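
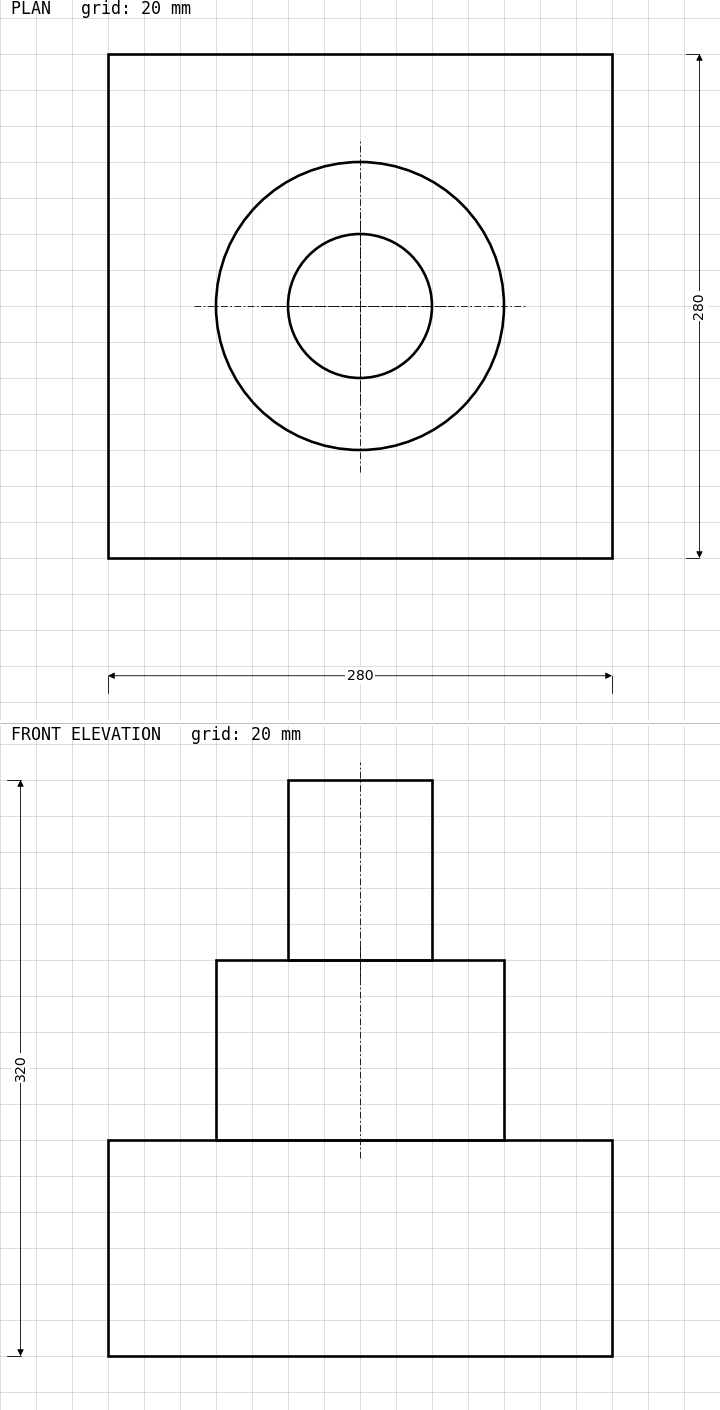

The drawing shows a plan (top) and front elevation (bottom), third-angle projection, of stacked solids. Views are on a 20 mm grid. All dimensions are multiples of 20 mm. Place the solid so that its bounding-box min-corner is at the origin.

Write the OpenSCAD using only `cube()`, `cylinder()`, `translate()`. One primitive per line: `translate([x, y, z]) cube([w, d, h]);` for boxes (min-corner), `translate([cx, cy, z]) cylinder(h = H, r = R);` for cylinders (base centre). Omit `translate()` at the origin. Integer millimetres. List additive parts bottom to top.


cube([280, 280, 120]);
translate([140, 140, 120]) cylinder(h = 100, r = 80);
translate([140, 140, 220]) cylinder(h = 100, r = 40);


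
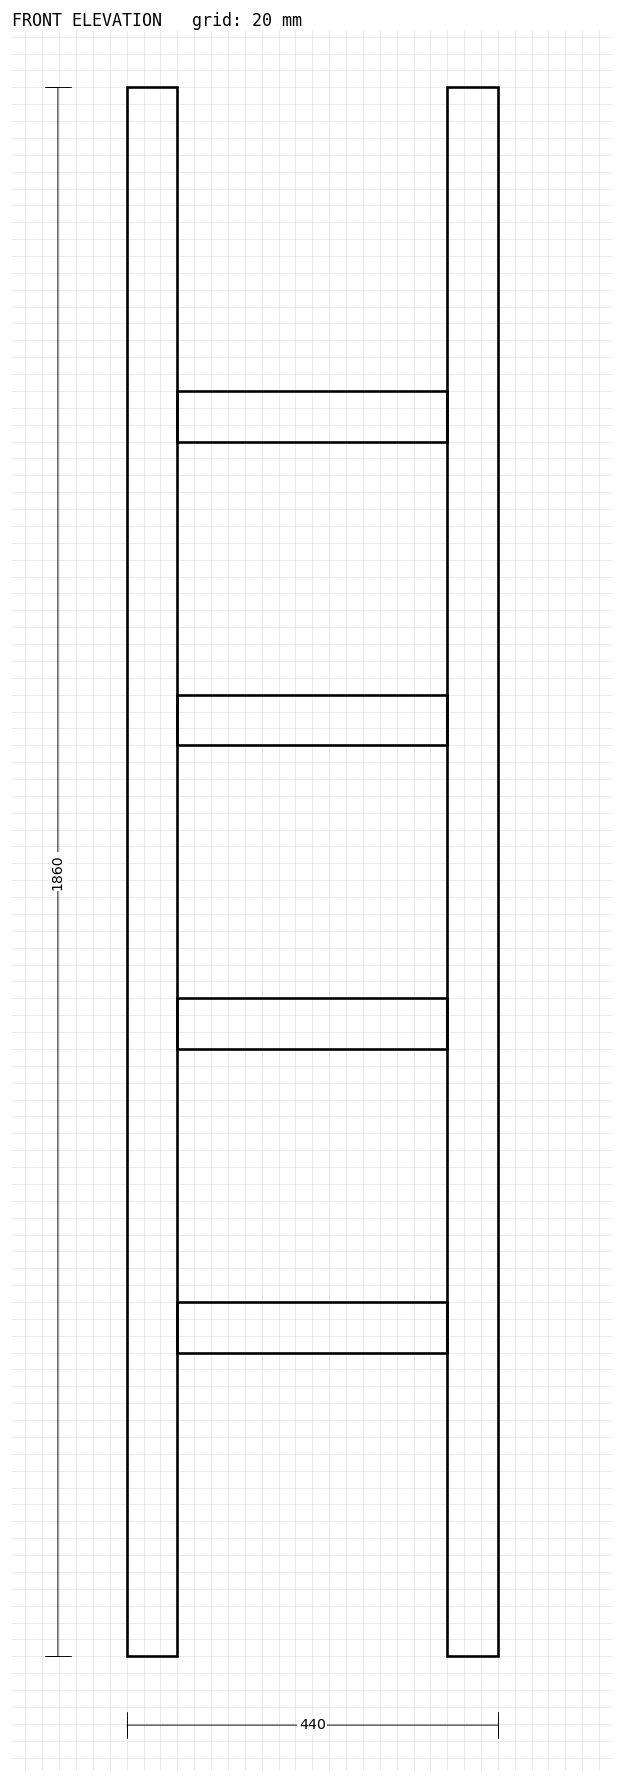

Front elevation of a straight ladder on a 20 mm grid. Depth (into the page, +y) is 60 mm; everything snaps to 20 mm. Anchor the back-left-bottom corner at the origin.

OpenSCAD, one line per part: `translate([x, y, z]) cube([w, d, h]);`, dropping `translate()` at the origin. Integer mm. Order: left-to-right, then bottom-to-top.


cube([60, 60, 1860]);
translate([60, 0, 360]) cube([320, 60, 60]);
translate([60, 0, 720]) cube([320, 60, 60]);
translate([60, 0, 1080]) cube([320, 60, 60]);
translate([60, 0, 1440]) cube([320, 60, 60]);
translate([380, 0, 0]) cube([60, 60, 1860]);


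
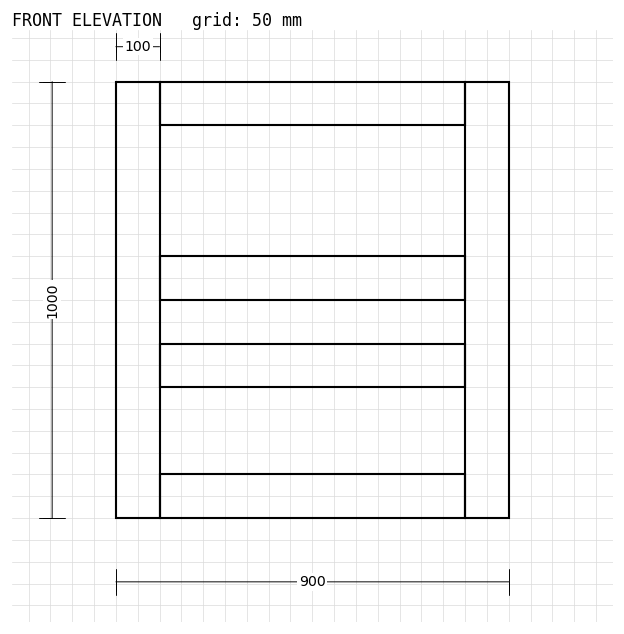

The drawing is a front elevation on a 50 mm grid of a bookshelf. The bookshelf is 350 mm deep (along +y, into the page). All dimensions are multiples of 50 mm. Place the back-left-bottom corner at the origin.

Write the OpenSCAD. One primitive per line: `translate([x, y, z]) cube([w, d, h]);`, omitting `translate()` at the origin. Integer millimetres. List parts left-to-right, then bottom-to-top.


cube([100, 350, 1000]);
translate([100, 0, 0]) cube([700, 350, 100]);
translate([100, 0, 300]) cube([700, 350, 100]);
translate([100, 0, 500]) cube([700, 350, 100]);
translate([100, 0, 900]) cube([700, 350, 100]);
translate([800, 0, 0]) cube([100, 350, 1000]);


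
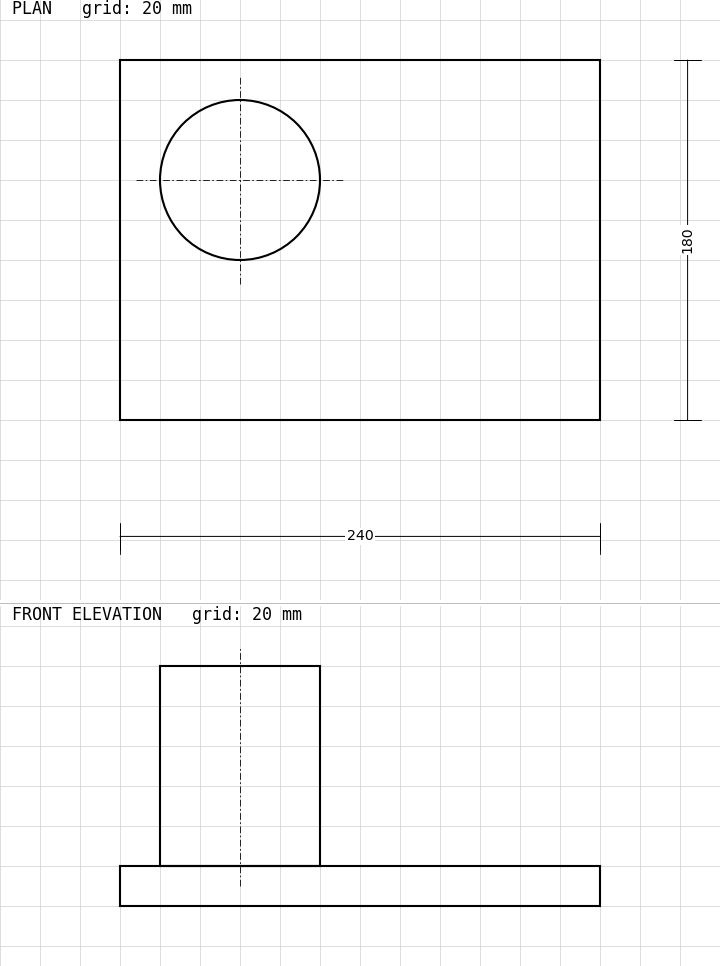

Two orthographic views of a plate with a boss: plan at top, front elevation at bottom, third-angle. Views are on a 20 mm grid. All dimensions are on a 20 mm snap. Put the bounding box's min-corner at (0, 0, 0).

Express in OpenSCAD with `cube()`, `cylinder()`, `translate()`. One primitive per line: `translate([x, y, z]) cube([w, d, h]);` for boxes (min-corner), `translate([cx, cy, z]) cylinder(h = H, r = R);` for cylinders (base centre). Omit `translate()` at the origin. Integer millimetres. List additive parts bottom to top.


cube([240, 180, 20]);
translate([60, 120, 20]) cylinder(h = 100, r = 40);


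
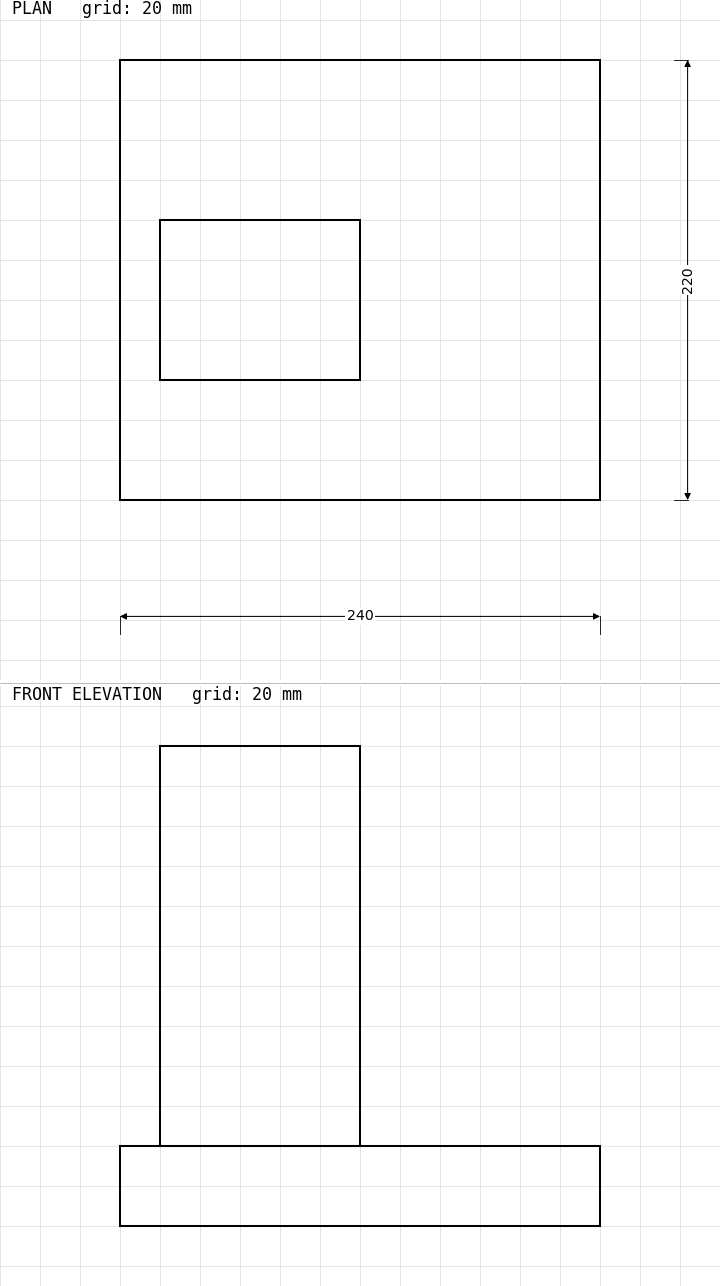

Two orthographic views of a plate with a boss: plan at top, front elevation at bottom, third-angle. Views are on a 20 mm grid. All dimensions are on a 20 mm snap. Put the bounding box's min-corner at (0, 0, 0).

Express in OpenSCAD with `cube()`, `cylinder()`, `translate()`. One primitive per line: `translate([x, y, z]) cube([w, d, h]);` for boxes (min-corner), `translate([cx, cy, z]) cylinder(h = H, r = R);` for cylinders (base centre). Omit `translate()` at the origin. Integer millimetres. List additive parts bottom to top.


cube([240, 220, 40]);
translate([20, 60, 40]) cube([100, 80, 200]);


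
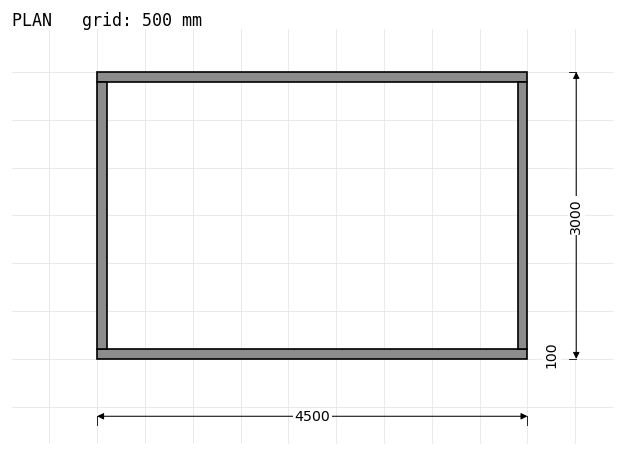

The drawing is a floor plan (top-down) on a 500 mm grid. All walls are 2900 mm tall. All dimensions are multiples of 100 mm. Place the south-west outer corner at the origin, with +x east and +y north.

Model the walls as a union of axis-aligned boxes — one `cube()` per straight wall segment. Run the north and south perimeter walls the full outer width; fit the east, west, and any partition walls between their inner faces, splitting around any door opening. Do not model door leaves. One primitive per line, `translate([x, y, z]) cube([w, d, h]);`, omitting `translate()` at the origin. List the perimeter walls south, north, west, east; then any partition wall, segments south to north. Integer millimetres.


cube([4500, 100, 2900]);
translate([0, 2900, 0]) cube([4500, 100, 2900]);
translate([0, 100, 0]) cube([100, 2800, 2900]);
translate([4400, 100, 0]) cube([100, 2800, 2900]);


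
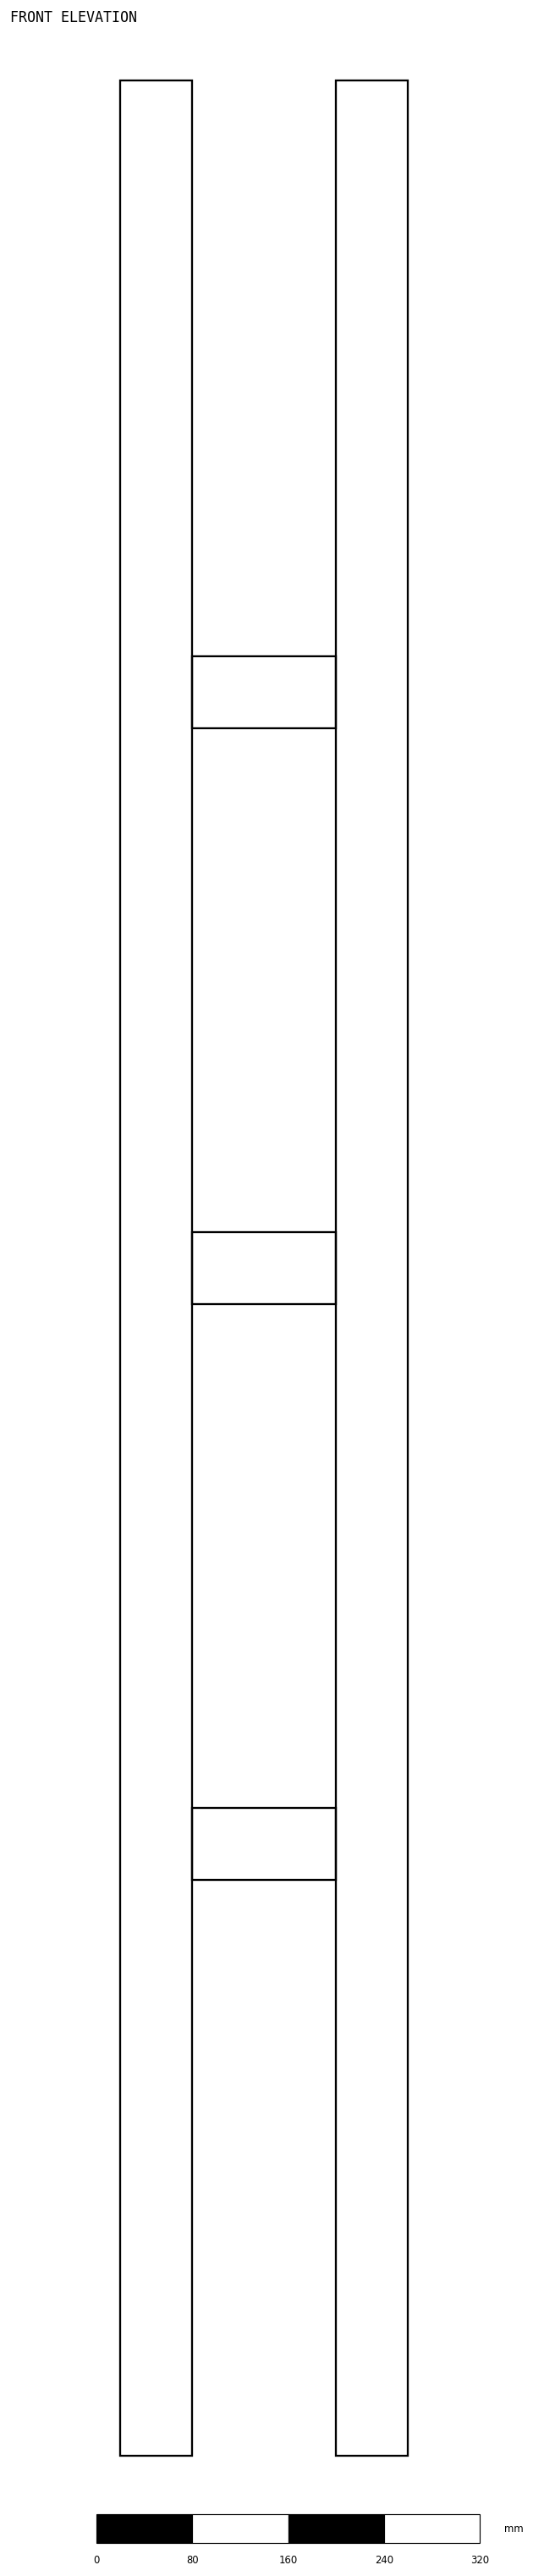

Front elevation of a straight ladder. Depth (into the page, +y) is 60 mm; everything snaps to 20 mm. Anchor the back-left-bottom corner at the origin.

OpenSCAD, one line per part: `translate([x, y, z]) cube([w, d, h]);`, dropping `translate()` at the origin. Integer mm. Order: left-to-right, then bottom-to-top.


cube([60, 60, 1980]);
translate([60, 0, 480]) cube([120, 60, 60]);
translate([60, 0, 960]) cube([120, 60, 60]);
translate([60, 0, 1440]) cube([120, 60, 60]);
translate([180, 0, 0]) cube([60, 60, 1980]);


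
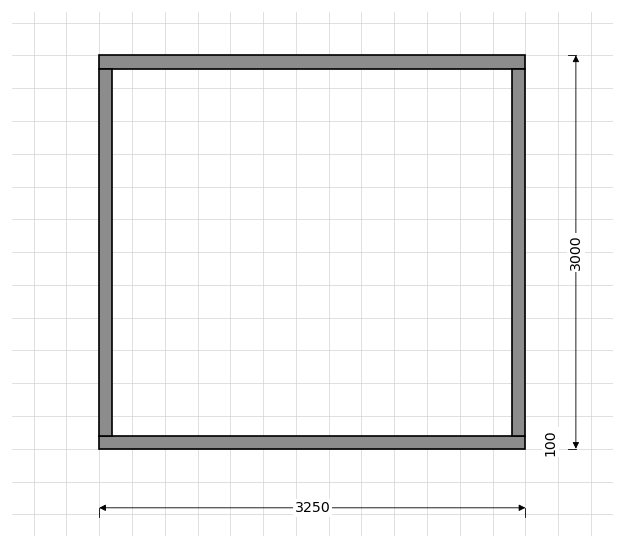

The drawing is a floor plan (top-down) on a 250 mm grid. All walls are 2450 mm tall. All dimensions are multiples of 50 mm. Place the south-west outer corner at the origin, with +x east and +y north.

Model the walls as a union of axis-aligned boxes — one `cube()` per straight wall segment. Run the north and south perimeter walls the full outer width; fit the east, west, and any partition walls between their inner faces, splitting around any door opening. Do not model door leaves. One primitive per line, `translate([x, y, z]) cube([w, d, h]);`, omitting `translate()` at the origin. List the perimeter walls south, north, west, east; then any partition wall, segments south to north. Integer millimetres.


cube([3250, 100, 2450]);
translate([0, 2900, 0]) cube([3250, 100, 2450]);
translate([0, 100, 0]) cube([100, 2800, 2450]);
translate([3150, 100, 0]) cube([100, 2800, 2450]);


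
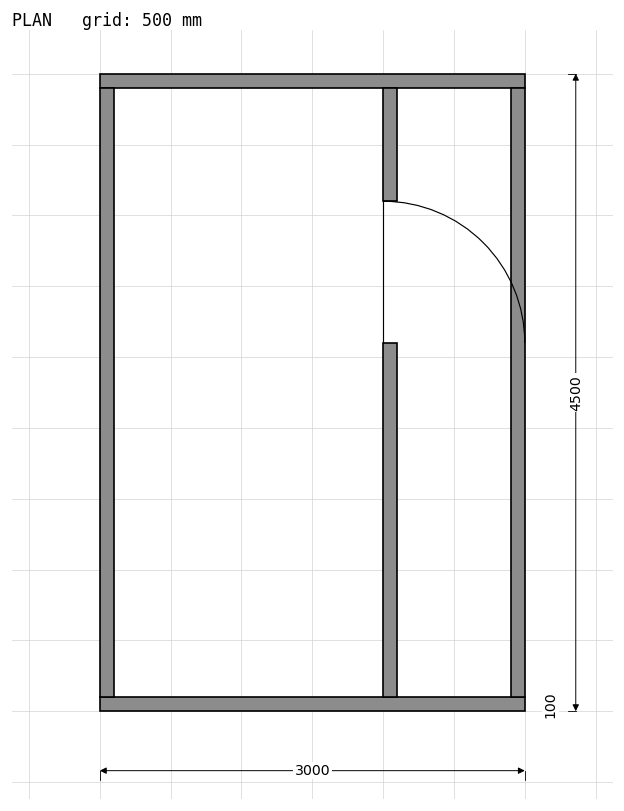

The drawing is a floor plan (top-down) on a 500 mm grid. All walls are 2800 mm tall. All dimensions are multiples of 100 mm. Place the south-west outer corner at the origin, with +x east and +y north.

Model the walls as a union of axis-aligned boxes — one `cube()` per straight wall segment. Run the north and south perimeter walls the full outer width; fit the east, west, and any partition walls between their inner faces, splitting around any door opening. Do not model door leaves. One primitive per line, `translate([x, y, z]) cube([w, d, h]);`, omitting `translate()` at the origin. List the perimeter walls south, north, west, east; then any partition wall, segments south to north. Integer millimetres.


cube([3000, 100, 2800]);
translate([0, 4400, 0]) cube([3000, 100, 2800]);
translate([0, 100, 0]) cube([100, 4300, 2800]);
translate([2900, 100, 0]) cube([100, 4300, 2800]);
translate([2000, 100, 0]) cube([100, 2500, 2800]);
translate([2000, 3600, 0]) cube([100, 800, 2800]);


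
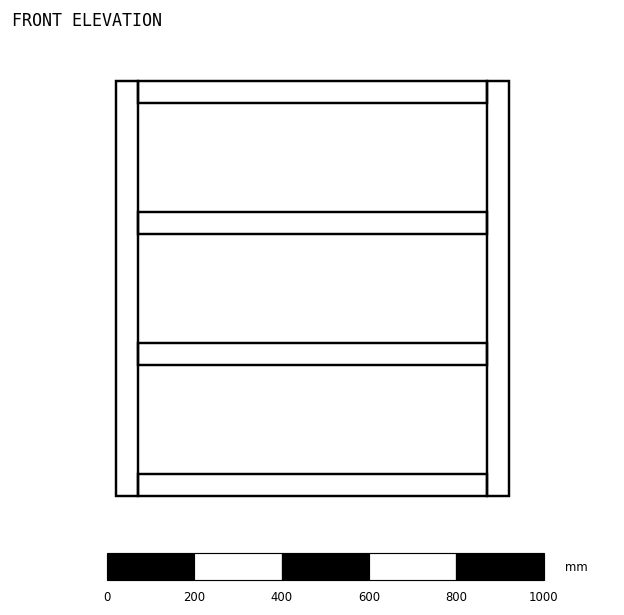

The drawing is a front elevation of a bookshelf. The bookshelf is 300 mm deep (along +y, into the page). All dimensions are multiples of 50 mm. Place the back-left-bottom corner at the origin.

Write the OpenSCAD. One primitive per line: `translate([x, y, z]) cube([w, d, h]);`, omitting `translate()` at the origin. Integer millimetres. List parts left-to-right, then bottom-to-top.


cube([50, 300, 950]);
translate([50, 0, 0]) cube([800, 300, 50]);
translate([50, 0, 300]) cube([800, 300, 50]);
translate([50, 0, 600]) cube([800, 300, 50]);
translate([50, 0, 900]) cube([800, 300, 50]);
translate([850, 0, 0]) cube([50, 300, 950]);


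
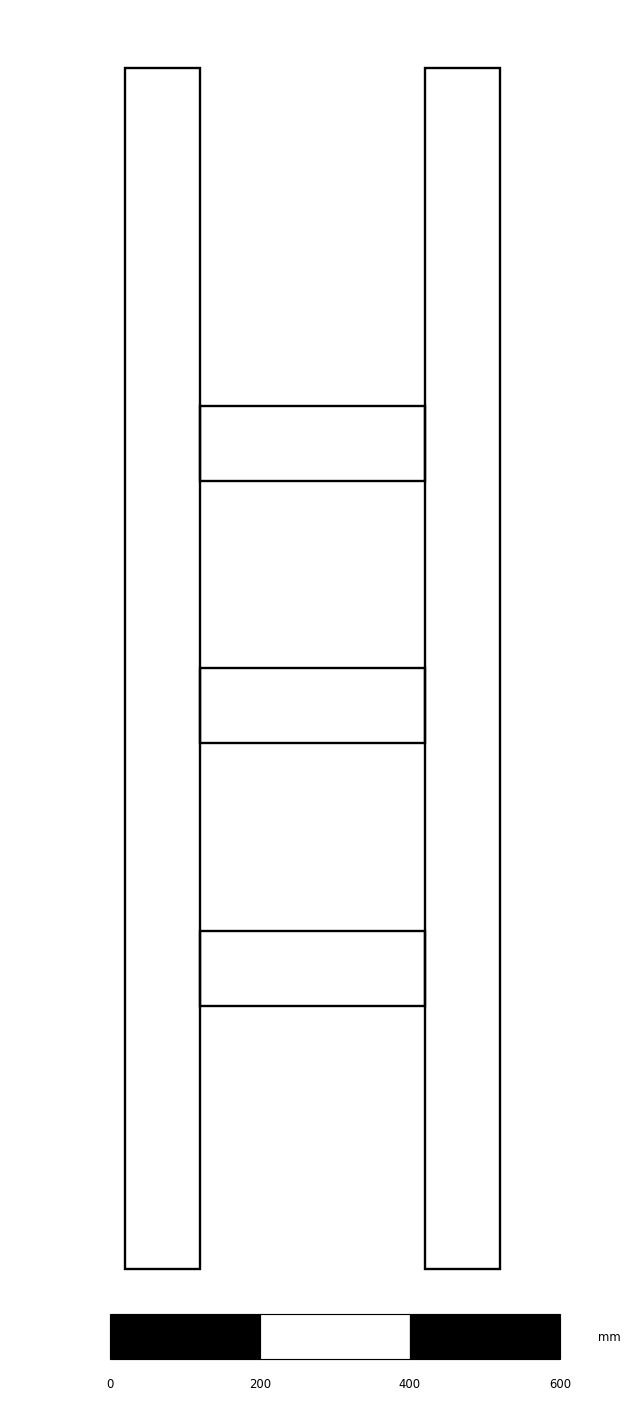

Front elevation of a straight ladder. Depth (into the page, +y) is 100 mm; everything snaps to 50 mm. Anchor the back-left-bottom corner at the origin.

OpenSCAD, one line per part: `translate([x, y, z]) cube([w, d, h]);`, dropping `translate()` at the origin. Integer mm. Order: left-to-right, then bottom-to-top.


cube([100, 100, 1600]);
translate([100, 0, 350]) cube([300, 100, 100]);
translate([100, 0, 700]) cube([300, 100, 100]);
translate([100, 0, 1050]) cube([300, 100, 100]);
translate([400, 0, 0]) cube([100, 100, 1600]);


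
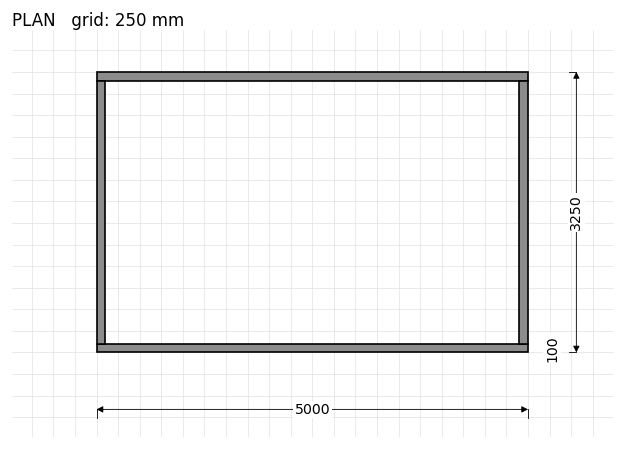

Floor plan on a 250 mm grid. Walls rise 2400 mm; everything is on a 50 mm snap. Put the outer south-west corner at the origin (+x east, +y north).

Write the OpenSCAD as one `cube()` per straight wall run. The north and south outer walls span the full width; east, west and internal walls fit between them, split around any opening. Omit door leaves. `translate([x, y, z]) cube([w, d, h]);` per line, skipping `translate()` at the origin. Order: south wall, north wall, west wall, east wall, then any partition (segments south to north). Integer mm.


cube([5000, 100, 2400]);
translate([0, 3150, 0]) cube([5000, 100, 2400]);
translate([0, 100, 0]) cube([100, 3050, 2400]);
translate([4900, 100, 0]) cube([100, 3050, 2400]);


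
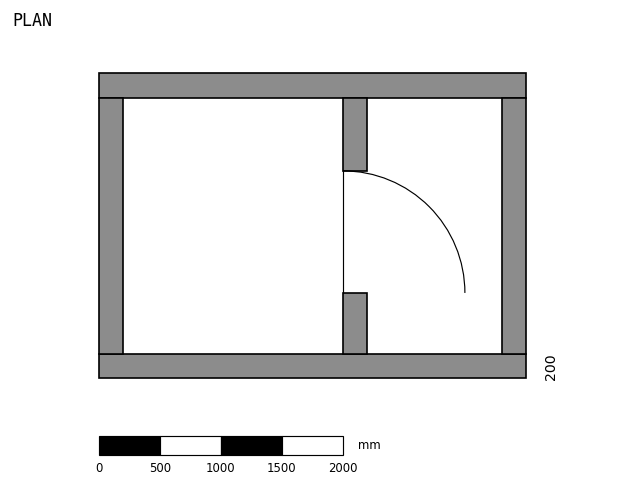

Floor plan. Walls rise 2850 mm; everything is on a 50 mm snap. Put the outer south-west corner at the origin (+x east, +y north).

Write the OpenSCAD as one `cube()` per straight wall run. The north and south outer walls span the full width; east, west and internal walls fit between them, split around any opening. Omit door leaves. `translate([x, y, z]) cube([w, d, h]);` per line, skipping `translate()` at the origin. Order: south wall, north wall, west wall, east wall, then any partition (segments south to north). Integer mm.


cube([3500, 200, 2850]);
translate([0, 2300, 0]) cube([3500, 200, 2850]);
translate([0, 200, 0]) cube([200, 2100, 2850]);
translate([3300, 200, 0]) cube([200, 2100, 2850]);
translate([2000, 200, 0]) cube([200, 500, 2850]);
translate([2000, 1700, 0]) cube([200, 600, 2850]);


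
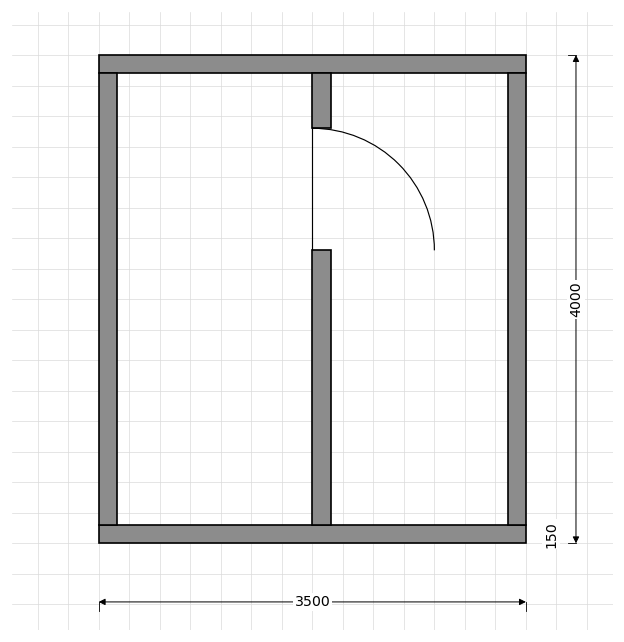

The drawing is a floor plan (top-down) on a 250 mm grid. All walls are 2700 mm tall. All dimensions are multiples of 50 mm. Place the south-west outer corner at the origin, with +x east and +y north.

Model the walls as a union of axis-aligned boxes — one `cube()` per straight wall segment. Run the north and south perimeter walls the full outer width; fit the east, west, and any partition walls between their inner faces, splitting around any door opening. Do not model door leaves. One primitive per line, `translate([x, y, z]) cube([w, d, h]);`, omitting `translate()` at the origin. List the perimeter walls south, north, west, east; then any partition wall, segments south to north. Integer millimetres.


cube([3500, 150, 2700]);
translate([0, 3850, 0]) cube([3500, 150, 2700]);
translate([0, 150, 0]) cube([150, 3700, 2700]);
translate([3350, 150, 0]) cube([150, 3700, 2700]);
translate([1750, 150, 0]) cube([150, 2250, 2700]);
translate([1750, 3400, 0]) cube([150, 450, 2700]);


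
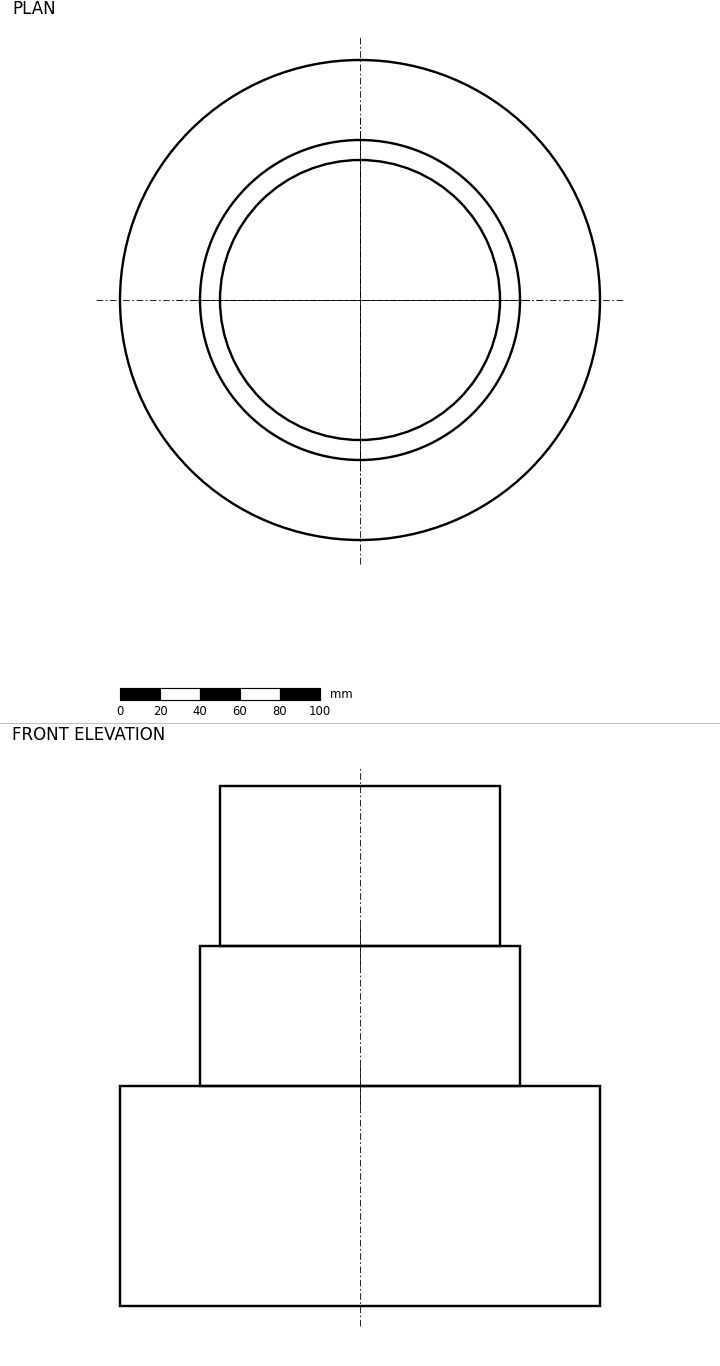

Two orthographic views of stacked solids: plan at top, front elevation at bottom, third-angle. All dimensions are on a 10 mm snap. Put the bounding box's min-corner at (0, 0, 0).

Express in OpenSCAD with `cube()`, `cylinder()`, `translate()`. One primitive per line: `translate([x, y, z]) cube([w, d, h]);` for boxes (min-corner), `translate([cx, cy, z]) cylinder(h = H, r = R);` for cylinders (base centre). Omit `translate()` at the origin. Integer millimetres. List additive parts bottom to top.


translate([120, 120, 0]) cylinder(h = 110, r = 120);
translate([120, 120, 110]) cylinder(h = 70, r = 80);
translate([120, 120, 180]) cylinder(h = 80, r = 70);


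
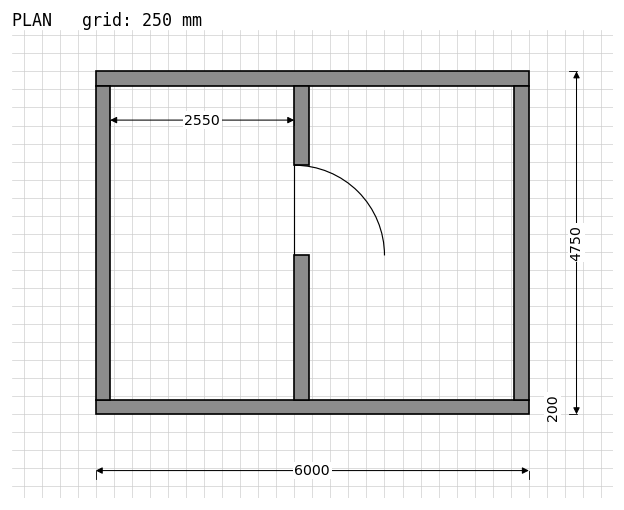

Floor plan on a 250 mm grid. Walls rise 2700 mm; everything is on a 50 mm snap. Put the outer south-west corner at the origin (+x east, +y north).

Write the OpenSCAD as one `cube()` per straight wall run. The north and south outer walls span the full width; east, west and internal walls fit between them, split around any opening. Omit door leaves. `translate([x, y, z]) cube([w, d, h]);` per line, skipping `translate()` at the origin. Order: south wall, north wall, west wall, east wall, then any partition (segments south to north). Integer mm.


cube([6000, 200, 2700]);
translate([0, 4550, 0]) cube([6000, 200, 2700]);
translate([0, 200, 0]) cube([200, 4350, 2700]);
translate([5800, 200, 0]) cube([200, 4350, 2700]);
translate([2750, 200, 0]) cube([200, 2000, 2700]);
translate([2750, 3450, 0]) cube([200, 1100, 2700]);


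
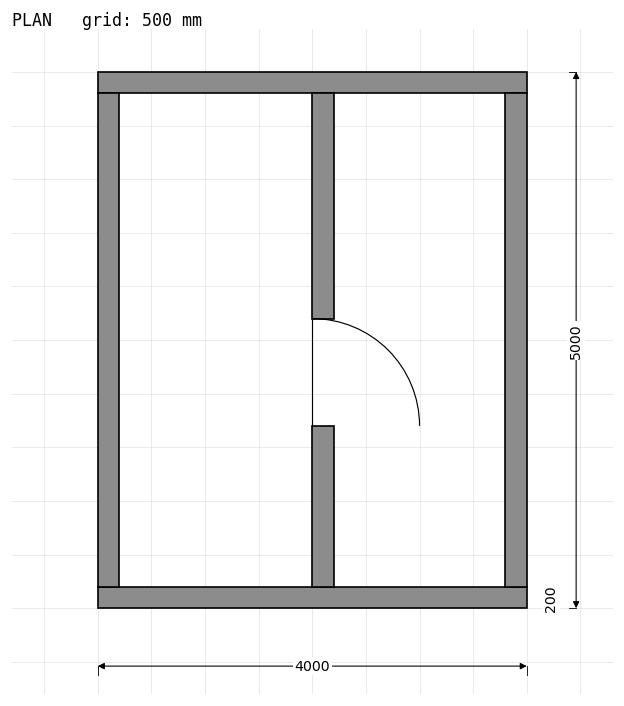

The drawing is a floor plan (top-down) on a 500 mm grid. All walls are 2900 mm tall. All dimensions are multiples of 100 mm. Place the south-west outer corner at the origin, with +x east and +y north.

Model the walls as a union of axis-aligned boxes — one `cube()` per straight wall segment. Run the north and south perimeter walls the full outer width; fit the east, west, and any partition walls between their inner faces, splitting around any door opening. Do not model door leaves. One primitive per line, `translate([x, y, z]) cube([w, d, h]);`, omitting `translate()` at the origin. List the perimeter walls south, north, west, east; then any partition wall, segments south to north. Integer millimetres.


cube([4000, 200, 2900]);
translate([0, 4800, 0]) cube([4000, 200, 2900]);
translate([0, 200, 0]) cube([200, 4600, 2900]);
translate([3800, 200, 0]) cube([200, 4600, 2900]);
translate([2000, 200, 0]) cube([200, 1500, 2900]);
translate([2000, 2700, 0]) cube([200, 2100, 2900]);


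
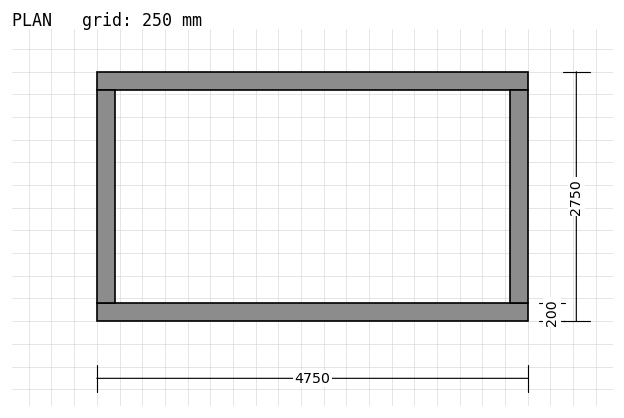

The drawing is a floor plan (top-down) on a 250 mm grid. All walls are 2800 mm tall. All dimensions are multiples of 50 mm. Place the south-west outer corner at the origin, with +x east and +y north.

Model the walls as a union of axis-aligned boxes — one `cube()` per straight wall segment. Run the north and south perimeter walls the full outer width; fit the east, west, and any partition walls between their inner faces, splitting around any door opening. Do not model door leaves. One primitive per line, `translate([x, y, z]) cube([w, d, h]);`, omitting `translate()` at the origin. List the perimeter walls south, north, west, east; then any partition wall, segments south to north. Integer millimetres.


cube([4750, 200, 2800]);
translate([0, 2550, 0]) cube([4750, 200, 2800]);
translate([0, 200, 0]) cube([200, 2350, 2800]);
translate([4550, 200, 0]) cube([200, 2350, 2800]);


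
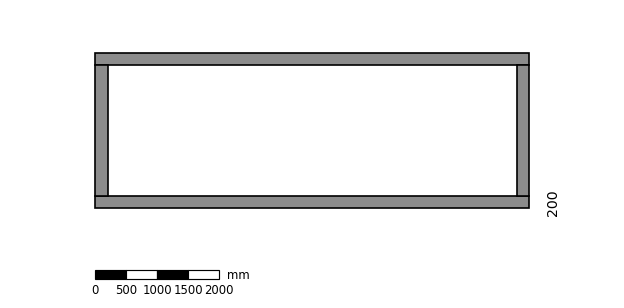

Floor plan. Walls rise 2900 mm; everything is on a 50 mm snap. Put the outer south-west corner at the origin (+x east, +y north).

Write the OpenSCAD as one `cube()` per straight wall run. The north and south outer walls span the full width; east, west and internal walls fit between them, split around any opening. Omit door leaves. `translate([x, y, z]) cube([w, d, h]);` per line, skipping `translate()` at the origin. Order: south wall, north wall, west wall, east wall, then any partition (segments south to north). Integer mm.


cube([7000, 200, 2900]);
translate([0, 2300, 0]) cube([7000, 200, 2900]);
translate([0, 200, 0]) cube([200, 2100, 2900]);
translate([6800, 200, 0]) cube([200, 2100, 2900]);


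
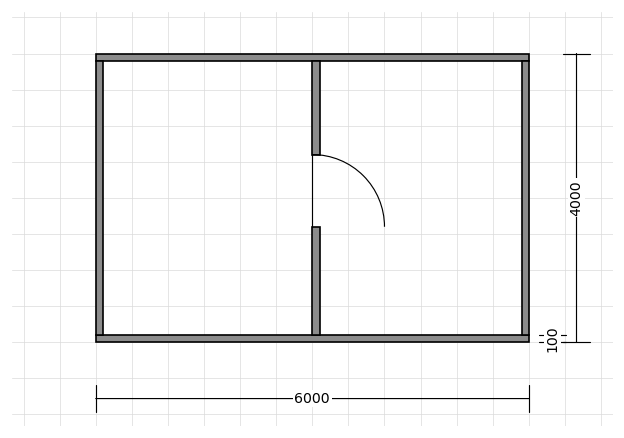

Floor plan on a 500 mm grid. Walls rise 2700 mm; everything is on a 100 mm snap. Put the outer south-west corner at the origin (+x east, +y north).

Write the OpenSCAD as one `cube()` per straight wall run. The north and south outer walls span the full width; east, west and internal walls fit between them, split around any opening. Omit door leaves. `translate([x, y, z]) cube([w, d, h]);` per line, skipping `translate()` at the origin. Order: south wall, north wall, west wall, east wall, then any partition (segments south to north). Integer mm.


cube([6000, 100, 2700]);
translate([0, 3900, 0]) cube([6000, 100, 2700]);
translate([0, 100, 0]) cube([100, 3800, 2700]);
translate([5900, 100, 0]) cube([100, 3800, 2700]);
translate([3000, 100, 0]) cube([100, 1500, 2700]);
translate([3000, 2600, 0]) cube([100, 1300, 2700]);


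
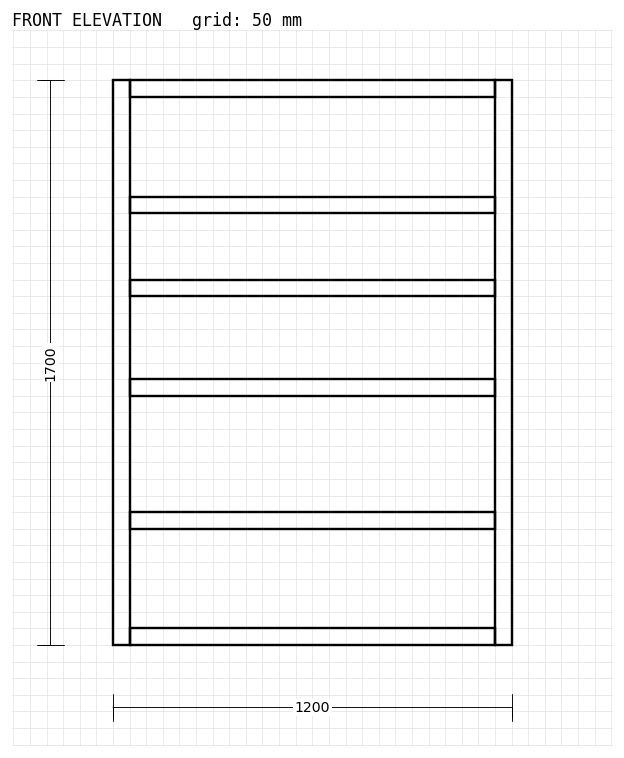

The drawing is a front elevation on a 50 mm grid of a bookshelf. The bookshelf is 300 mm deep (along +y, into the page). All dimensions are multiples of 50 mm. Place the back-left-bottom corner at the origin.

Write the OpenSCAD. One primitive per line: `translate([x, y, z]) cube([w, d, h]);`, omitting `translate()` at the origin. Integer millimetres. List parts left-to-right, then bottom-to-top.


cube([50, 300, 1700]);
translate([50, 0, 0]) cube([1100, 300, 50]);
translate([50, 0, 350]) cube([1100, 300, 50]);
translate([50, 0, 750]) cube([1100, 300, 50]);
translate([50, 0, 1050]) cube([1100, 300, 50]);
translate([50, 0, 1300]) cube([1100, 300, 50]);
translate([50, 0, 1650]) cube([1100, 300, 50]);
translate([1150, 0, 0]) cube([50, 300, 1700]);


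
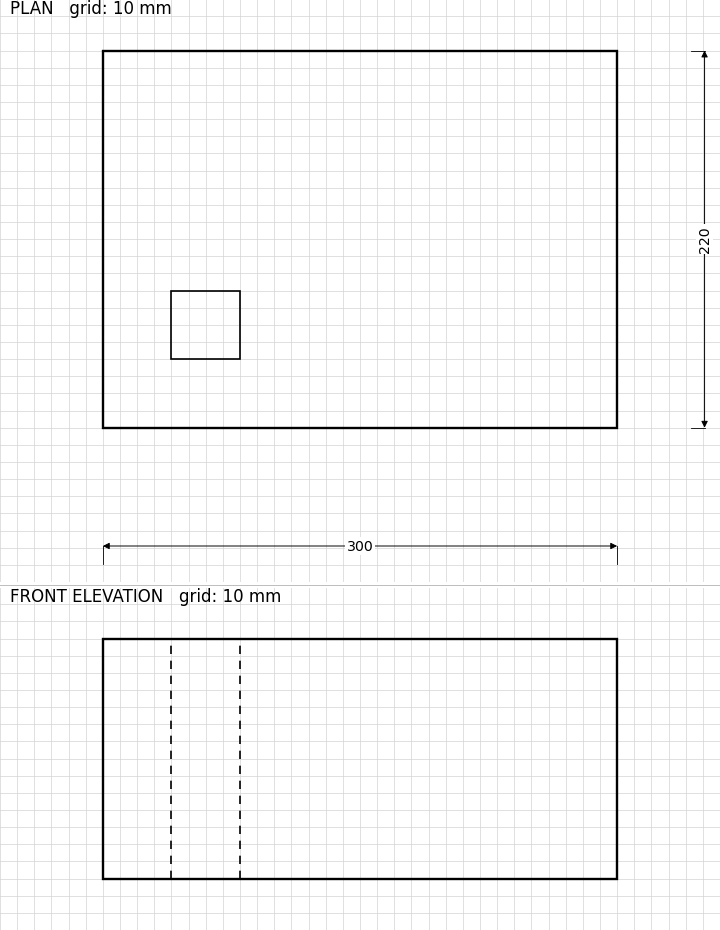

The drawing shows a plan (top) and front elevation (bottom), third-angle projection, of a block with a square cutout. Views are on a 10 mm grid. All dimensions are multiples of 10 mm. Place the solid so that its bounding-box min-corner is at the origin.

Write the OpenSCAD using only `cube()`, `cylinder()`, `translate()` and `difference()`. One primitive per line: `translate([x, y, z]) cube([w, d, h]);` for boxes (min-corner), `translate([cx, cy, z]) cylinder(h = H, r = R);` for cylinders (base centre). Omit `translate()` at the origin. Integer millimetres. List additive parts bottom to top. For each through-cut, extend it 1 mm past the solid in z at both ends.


difference() {
  cube([300, 220, 140]);
  translate([40, 40, -1]) cube([40, 40, 142]);
}


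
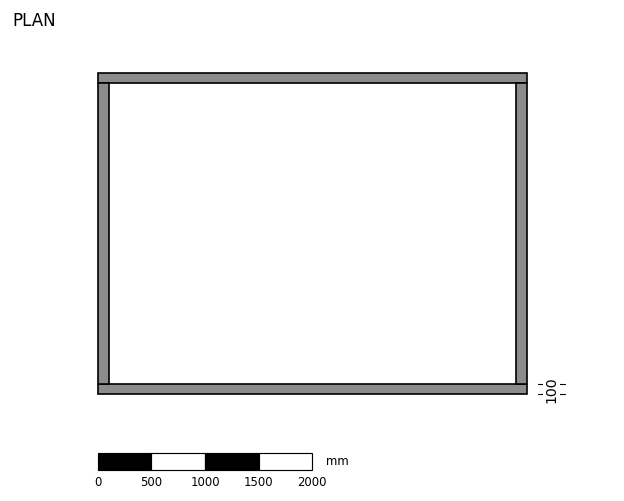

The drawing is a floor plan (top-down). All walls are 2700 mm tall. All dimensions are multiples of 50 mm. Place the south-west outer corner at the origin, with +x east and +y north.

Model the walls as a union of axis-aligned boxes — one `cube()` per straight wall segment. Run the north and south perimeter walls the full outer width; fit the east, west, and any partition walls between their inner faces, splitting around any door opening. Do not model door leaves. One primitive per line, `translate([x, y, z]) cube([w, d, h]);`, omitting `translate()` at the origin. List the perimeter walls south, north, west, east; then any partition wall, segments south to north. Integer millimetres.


cube([4000, 100, 2700]);
translate([0, 2900, 0]) cube([4000, 100, 2700]);
translate([0, 100, 0]) cube([100, 2800, 2700]);
translate([3900, 100, 0]) cube([100, 2800, 2700]);


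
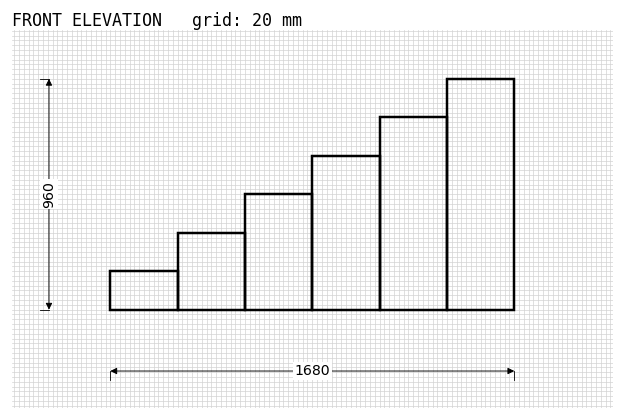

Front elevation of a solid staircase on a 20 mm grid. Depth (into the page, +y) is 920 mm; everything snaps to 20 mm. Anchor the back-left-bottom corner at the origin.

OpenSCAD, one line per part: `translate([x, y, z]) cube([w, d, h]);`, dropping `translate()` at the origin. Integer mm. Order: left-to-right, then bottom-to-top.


cube([280, 920, 160]);
translate([280, 0, 0]) cube([280, 920, 320]);
translate([560, 0, 0]) cube([280, 920, 480]);
translate([840, 0, 0]) cube([280, 920, 640]);
translate([1120, 0, 0]) cube([280, 920, 800]);
translate([1400, 0, 0]) cube([280, 920, 960]);


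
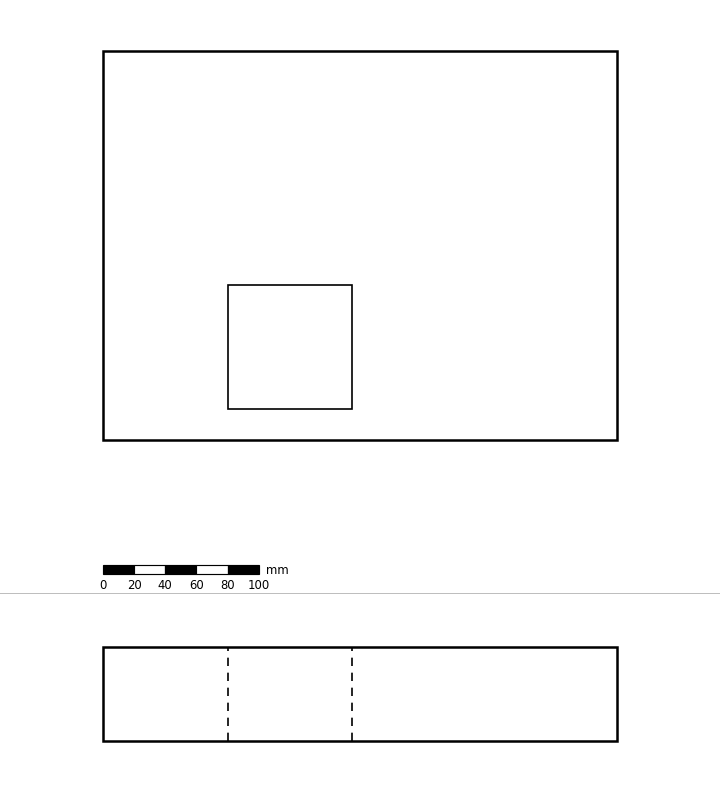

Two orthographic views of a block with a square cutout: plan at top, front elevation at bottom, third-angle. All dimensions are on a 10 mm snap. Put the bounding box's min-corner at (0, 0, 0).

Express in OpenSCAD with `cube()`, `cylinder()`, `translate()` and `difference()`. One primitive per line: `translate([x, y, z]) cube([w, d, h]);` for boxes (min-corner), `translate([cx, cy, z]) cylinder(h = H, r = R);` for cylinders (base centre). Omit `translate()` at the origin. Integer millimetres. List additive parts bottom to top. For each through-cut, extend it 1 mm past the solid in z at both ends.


difference() {
  cube([330, 250, 60]);
  translate([80, 20, -1]) cube([80, 80, 62]);
}


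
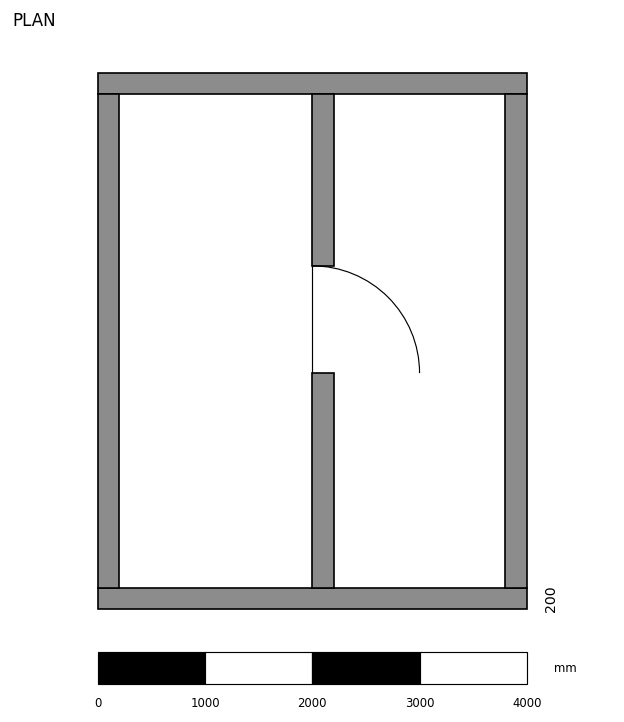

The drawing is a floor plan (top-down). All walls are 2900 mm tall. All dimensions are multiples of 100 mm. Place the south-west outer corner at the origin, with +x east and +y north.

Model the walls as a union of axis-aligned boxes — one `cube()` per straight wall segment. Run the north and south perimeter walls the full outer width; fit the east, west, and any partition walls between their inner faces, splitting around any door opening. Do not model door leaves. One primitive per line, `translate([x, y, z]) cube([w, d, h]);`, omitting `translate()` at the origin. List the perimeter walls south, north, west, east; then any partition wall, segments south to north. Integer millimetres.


cube([4000, 200, 2900]);
translate([0, 4800, 0]) cube([4000, 200, 2900]);
translate([0, 200, 0]) cube([200, 4600, 2900]);
translate([3800, 200, 0]) cube([200, 4600, 2900]);
translate([2000, 200, 0]) cube([200, 2000, 2900]);
translate([2000, 3200, 0]) cube([200, 1600, 2900]);


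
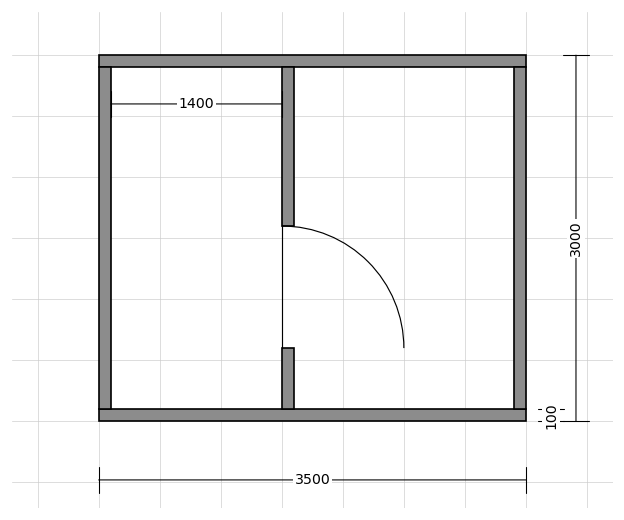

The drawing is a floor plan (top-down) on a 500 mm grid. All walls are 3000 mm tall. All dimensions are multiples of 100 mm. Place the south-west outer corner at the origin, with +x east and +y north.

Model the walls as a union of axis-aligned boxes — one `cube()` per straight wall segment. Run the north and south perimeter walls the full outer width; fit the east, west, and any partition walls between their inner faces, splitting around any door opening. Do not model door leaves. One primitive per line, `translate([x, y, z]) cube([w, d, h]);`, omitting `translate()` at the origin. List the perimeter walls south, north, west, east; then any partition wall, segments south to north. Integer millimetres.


cube([3500, 100, 3000]);
translate([0, 2900, 0]) cube([3500, 100, 3000]);
translate([0, 100, 0]) cube([100, 2800, 3000]);
translate([3400, 100, 0]) cube([100, 2800, 3000]);
translate([1500, 100, 0]) cube([100, 500, 3000]);
translate([1500, 1600, 0]) cube([100, 1300, 3000]);


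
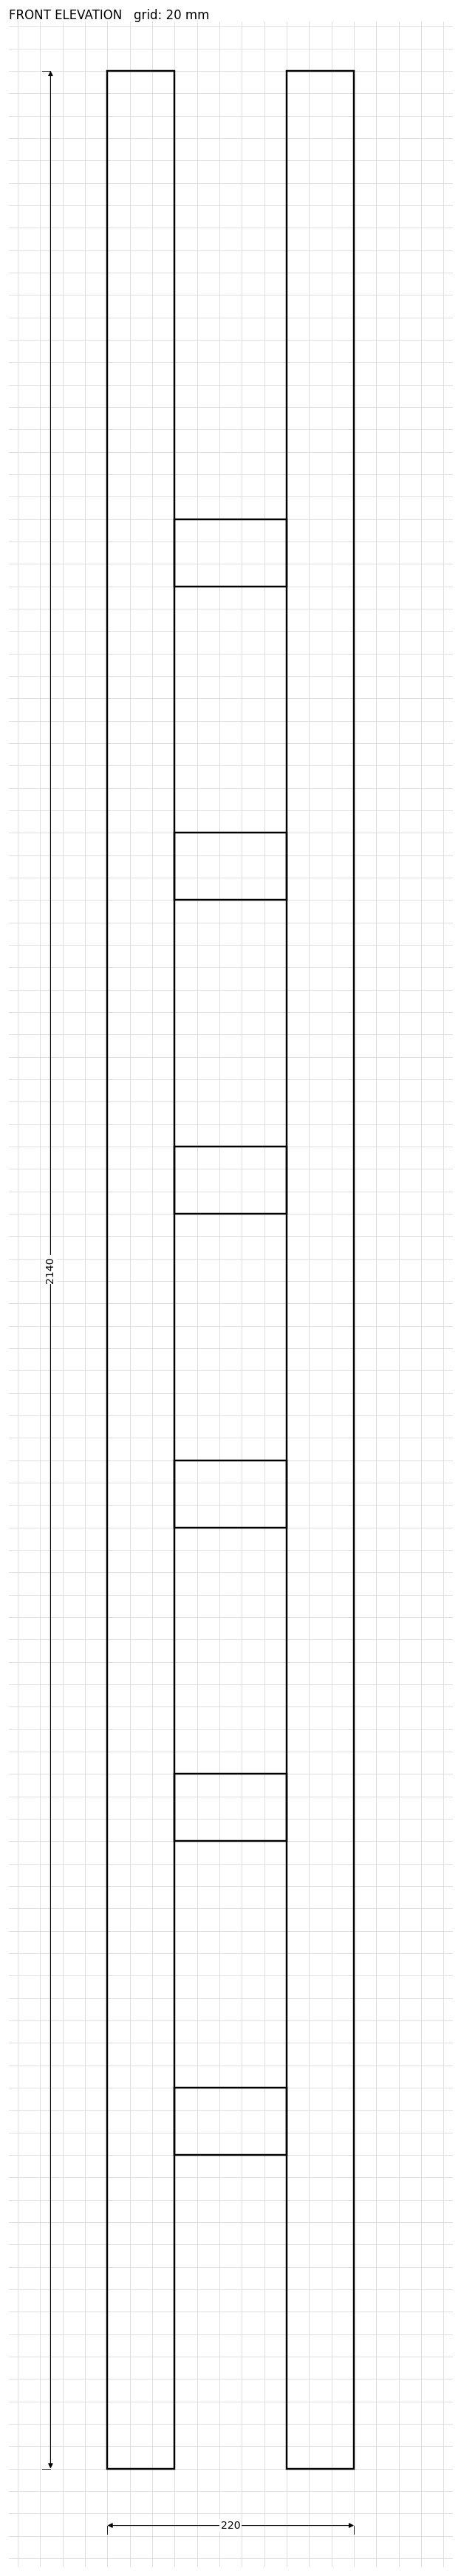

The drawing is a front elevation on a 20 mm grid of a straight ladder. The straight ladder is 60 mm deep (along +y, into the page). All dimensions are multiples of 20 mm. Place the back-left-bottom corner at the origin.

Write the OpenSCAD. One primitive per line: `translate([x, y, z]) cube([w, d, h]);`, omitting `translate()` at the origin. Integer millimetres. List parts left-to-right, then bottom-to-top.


cube([60, 60, 2140]);
translate([60, 0, 280]) cube([100, 60, 60]);
translate([60, 0, 560]) cube([100, 60, 60]);
translate([60, 0, 840]) cube([100, 60, 60]);
translate([60, 0, 1120]) cube([100, 60, 60]);
translate([60, 0, 1400]) cube([100, 60, 60]);
translate([60, 0, 1680]) cube([100, 60, 60]);
translate([160, 0, 0]) cube([60, 60, 2140]);


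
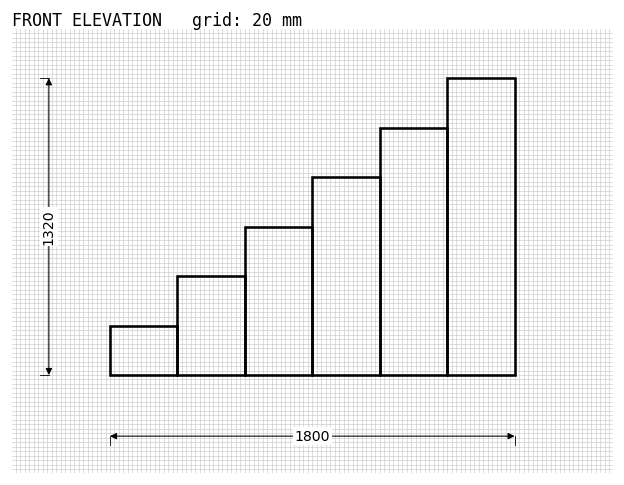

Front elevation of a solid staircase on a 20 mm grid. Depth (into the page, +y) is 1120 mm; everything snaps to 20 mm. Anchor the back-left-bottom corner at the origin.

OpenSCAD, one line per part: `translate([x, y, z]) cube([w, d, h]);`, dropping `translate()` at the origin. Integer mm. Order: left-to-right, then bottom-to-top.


cube([300, 1120, 220]);
translate([300, 0, 0]) cube([300, 1120, 440]);
translate([600, 0, 0]) cube([300, 1120, 660]);
translate([900, 0, 0]) cube([300, 1120, 880]);
translate([1200, 0, 0]) cube([300, 1120, 1100]);
translate([1500, 0, 0]) cube([300, 1120, 1320]);


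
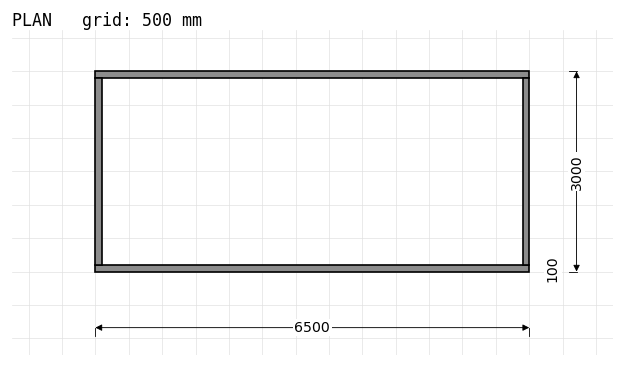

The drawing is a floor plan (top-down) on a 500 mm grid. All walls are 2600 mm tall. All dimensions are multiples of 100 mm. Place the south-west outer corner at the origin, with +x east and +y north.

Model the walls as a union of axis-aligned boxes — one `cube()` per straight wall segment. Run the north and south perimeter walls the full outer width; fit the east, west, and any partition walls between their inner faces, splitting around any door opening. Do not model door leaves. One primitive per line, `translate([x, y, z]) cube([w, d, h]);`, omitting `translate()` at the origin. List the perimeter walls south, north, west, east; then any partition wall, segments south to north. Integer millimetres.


cube([6500, 100, 2600]);
translate([0, 2900, 0]) cube([6500, 100, 2600]);
translate([0, 100, 0]) cube([100, 2800, 2600]);
translate([6400, 100, 0]) cube([100, 2800, 2600]);


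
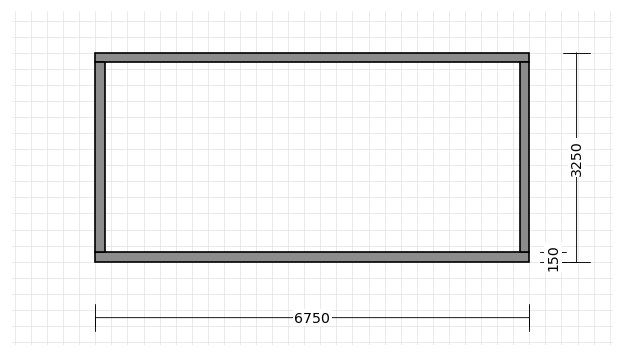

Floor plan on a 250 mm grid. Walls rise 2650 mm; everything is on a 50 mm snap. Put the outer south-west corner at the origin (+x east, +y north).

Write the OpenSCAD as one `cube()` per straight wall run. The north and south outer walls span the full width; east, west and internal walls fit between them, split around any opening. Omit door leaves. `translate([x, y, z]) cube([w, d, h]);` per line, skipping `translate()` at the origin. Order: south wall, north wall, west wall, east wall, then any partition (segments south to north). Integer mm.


cube([6750, 150, 2650]);
translate([0, 3100, 0]) cube([6750, 150, 2650]);
translate([0, 150, 0]) cube([150, 2950, 2650]);
translate([6600, 150, 0]) cube([150, 2950, 2650]);


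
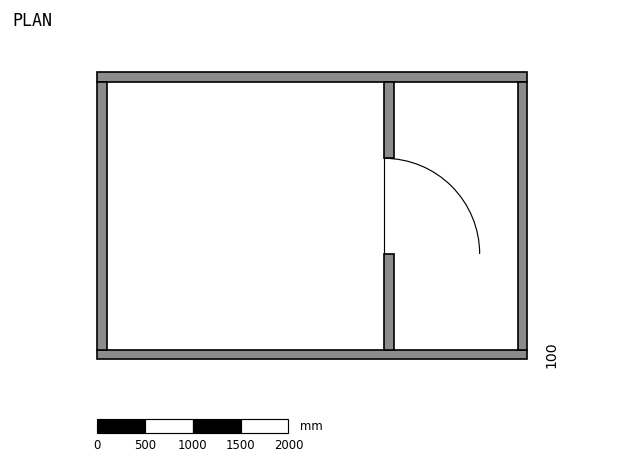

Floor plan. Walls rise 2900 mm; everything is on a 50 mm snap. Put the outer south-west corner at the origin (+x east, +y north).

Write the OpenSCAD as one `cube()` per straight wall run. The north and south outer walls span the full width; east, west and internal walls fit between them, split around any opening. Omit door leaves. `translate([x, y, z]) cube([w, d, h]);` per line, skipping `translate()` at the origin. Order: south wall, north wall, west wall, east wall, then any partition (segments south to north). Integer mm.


cube([4500, 100, 2900]);
translate([0, 2900, 0]) cube([4500, 100, 2900]);
translate([0, 100, 0]) cube([100, 2800, 2900]);
translate([4400, 100, 0]) cube([100, 2800, 2900]);
translate([3000, 100, 0]) cube([100, 1000, 2900]);
translate([3000, 2100, 0]) cube([100, 800, 2900]);


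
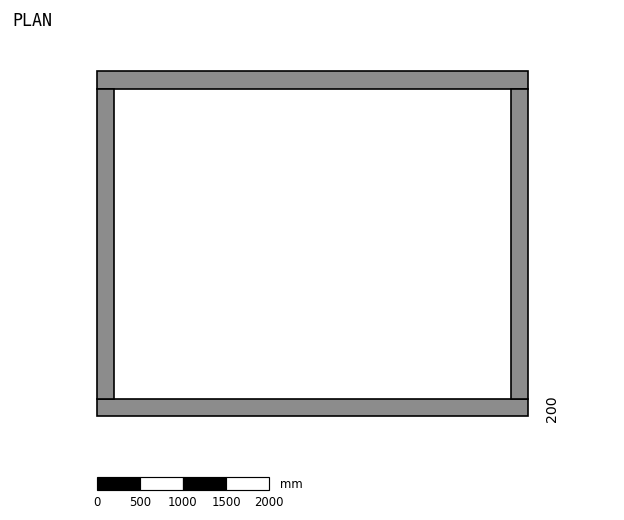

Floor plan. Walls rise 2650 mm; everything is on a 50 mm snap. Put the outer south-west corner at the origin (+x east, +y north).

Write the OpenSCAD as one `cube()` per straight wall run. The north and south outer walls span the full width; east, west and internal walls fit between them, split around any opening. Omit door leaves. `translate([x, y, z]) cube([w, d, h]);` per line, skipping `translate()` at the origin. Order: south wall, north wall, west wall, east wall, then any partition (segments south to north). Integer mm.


cube([5000, 200, 2650]);
translate([0, 3800, 0]) cube([5000, 200, 2650]);
translate([0, 200, 0]) cube([200, 3600, 2650]);
translate([4800, 200, 0]) cube([200, 3600, 2650]);


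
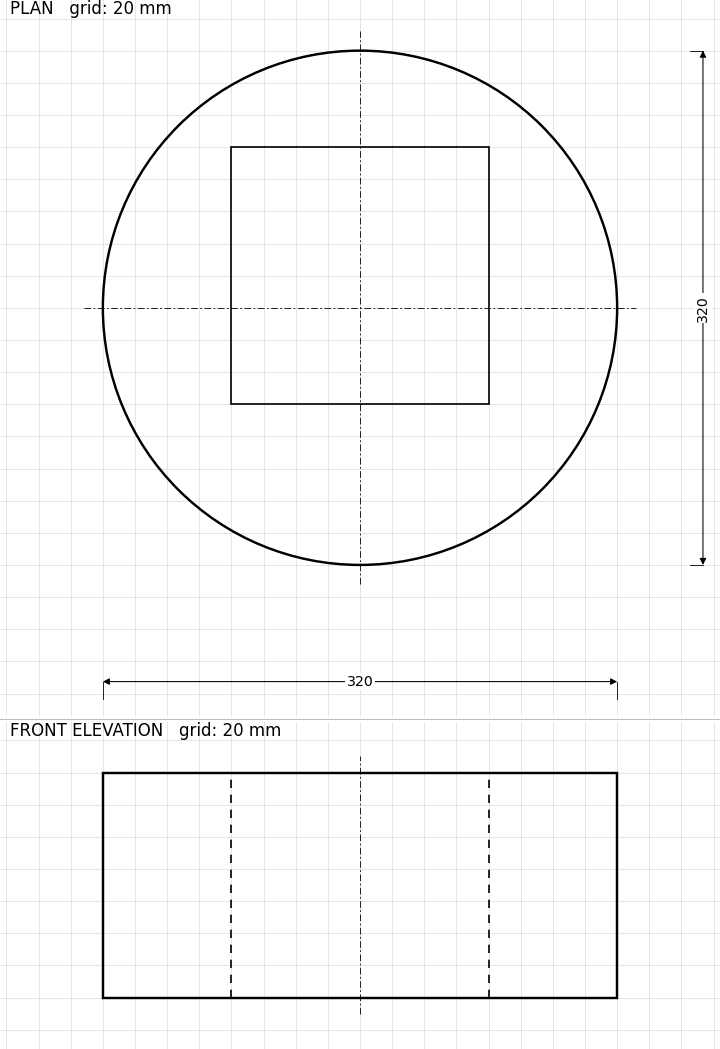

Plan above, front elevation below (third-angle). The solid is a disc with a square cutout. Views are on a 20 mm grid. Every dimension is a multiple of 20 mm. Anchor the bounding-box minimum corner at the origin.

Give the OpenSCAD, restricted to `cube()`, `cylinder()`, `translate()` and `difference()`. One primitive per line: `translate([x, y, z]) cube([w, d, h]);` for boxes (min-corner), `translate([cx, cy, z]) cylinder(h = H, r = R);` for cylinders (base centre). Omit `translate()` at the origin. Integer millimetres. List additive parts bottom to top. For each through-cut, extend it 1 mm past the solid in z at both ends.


difference() {
  translate([160, 160, 0]) cylinder(h = 140, r = 160);
  translate([80, 100, -1]) cube([160, 160, 142]);
}


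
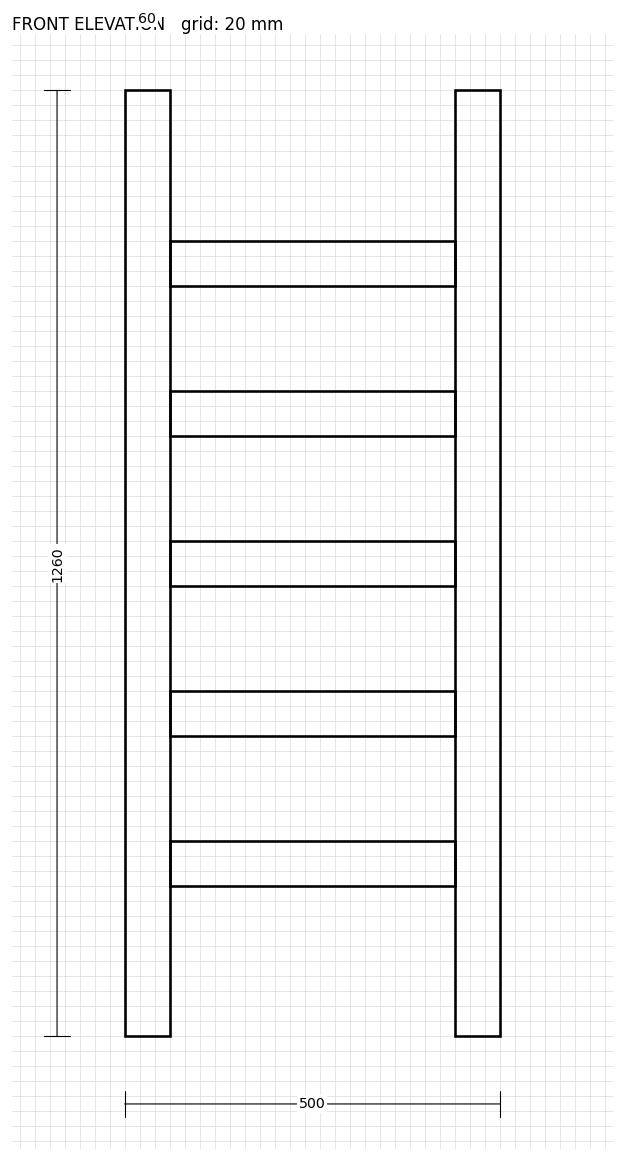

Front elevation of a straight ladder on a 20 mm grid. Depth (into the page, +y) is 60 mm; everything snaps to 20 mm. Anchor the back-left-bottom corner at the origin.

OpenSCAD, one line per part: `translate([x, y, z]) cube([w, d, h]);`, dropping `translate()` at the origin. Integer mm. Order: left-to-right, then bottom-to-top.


cube([60, 60, 1260]);
translate([60, 0, 200]) cube([380, 60, 60]);
translate([60, 0, 400]) cube([380, 60, 60]);
translate([60, 0, 600]) cube([380, 60, 60]);
translate([60, 0, 800]) cube([380, 60, 60]);
translate([60, 0, 1000]) cube([380, 60, 60]);
translate([440, 0, 0]) cube([60, 60, 1260]);


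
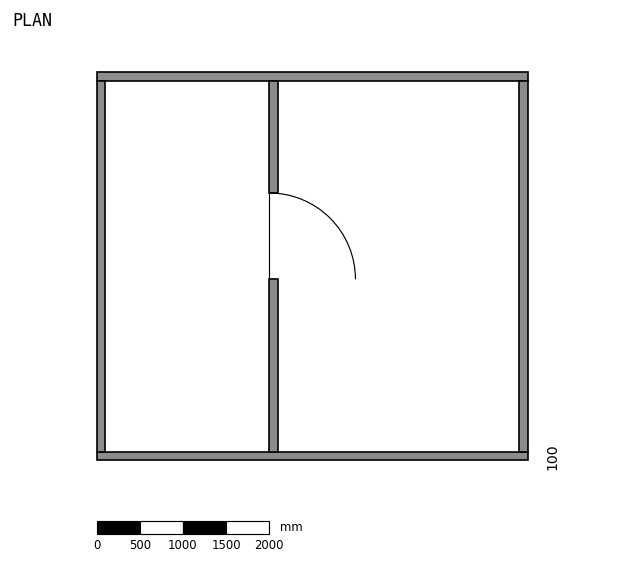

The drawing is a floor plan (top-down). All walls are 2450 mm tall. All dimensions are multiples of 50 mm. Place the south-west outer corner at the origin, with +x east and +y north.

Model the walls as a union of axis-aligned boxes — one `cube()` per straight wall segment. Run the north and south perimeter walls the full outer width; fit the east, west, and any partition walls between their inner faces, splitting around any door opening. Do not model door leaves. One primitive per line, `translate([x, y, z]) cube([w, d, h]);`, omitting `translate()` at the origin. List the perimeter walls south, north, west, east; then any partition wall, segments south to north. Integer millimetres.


cube([5000, 100, 2450]);
translate([0, 4400, 0]) cube([5000, 100, 2450]);
translate([0, 100, 0]) cube([100, 4300, 2450]);
translate([4900, 100, 0]) cube([100, 4300, 2450]);
translate([2000, 100, 0]) cube([100, 2000, 2450]);
translate([2000, 3100, 0]) cube([100, 1300, 2450]);


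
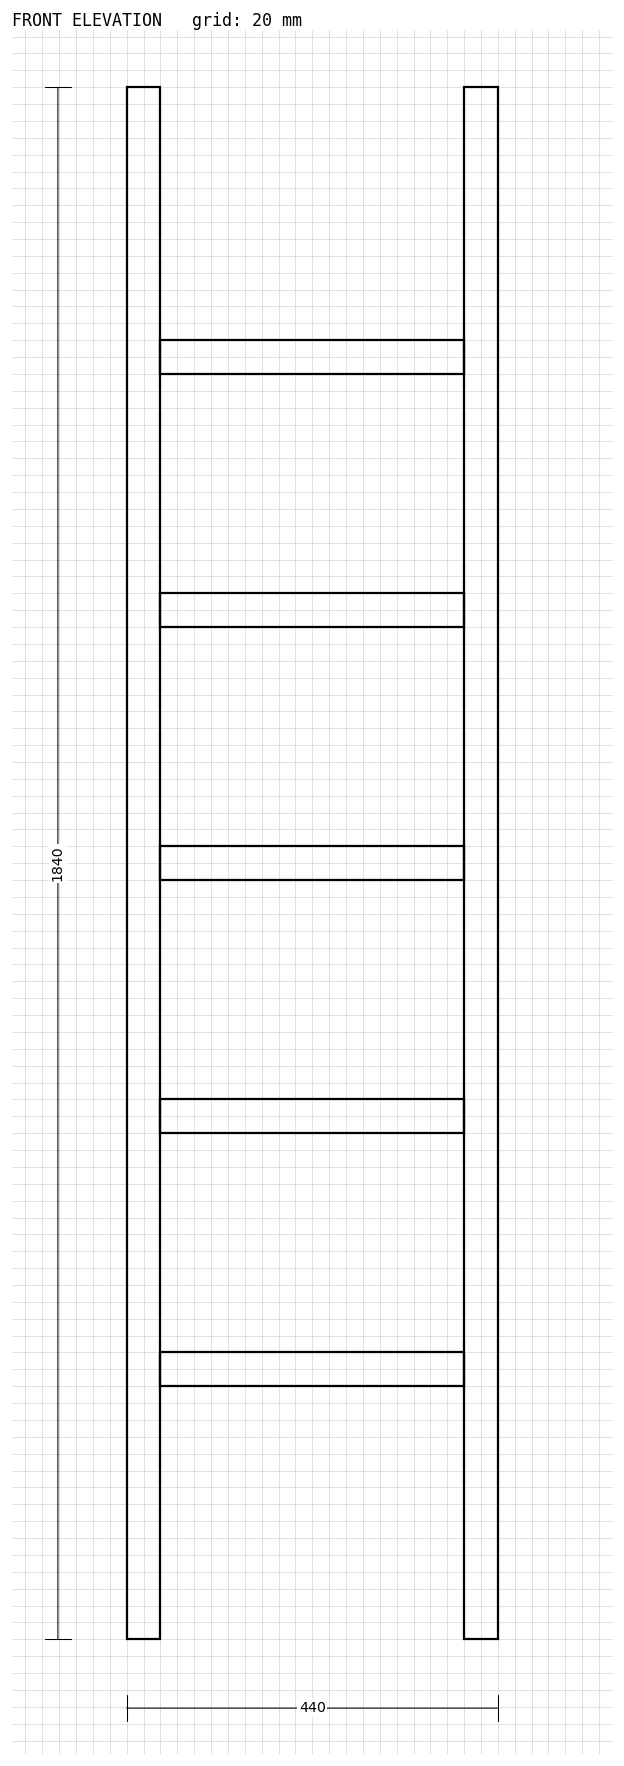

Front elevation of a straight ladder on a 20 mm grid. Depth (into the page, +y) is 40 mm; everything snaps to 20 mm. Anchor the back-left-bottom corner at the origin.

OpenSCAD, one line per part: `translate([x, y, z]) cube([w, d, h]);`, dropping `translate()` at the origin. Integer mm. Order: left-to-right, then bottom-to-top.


cube([40, 40, 1840]);
translate([40, 0, 300]) cube([360, 40, 40]);
translate([40, 0, 600]) cube([360, 40, 40]);
translate([40, 0, 900]) cube([360, 40, 40]);
translate([40, 0, 1200]) cube([360, 40, 40]);
translate([40, 0, 1500]) cube([360, 40, 40]);
translate([400, 0, 0]) cube([40, 40, 1840]);


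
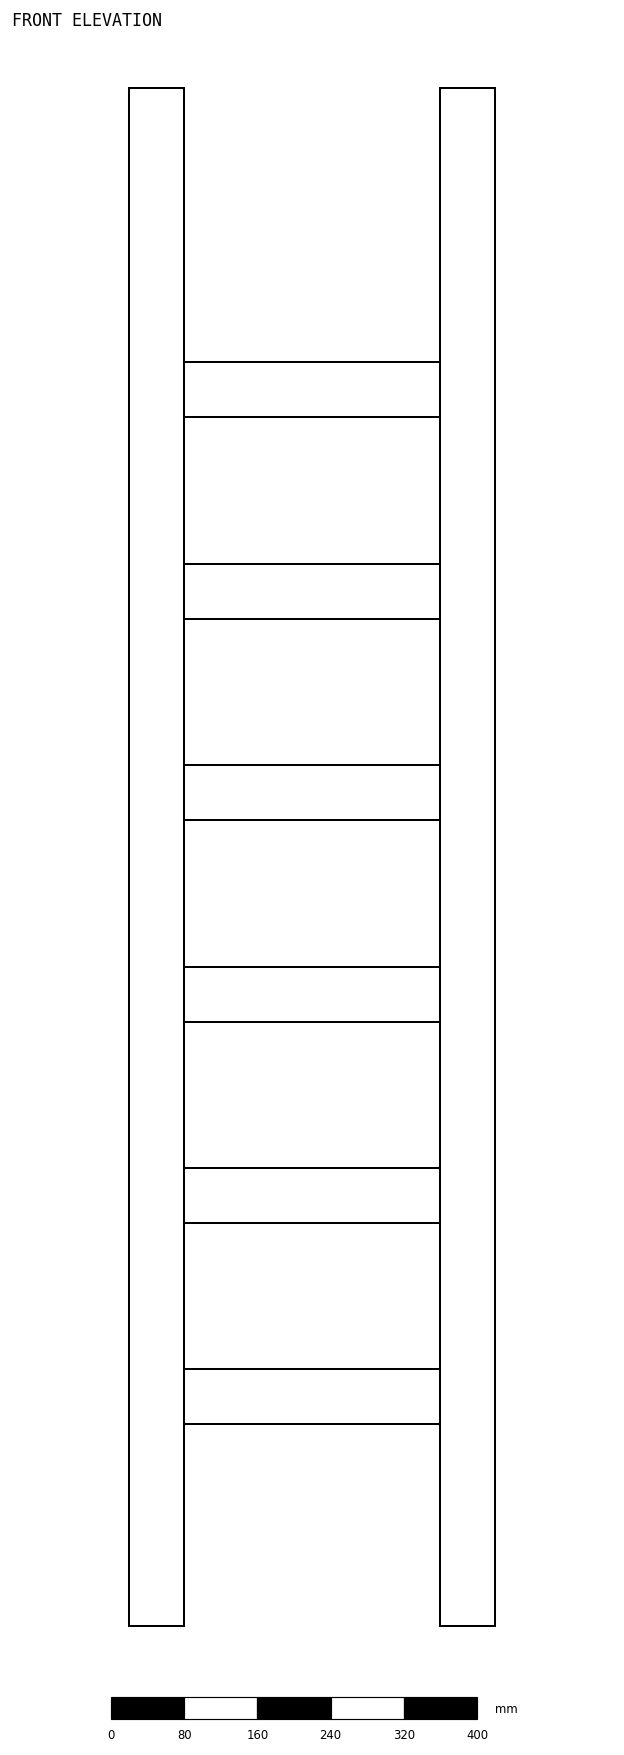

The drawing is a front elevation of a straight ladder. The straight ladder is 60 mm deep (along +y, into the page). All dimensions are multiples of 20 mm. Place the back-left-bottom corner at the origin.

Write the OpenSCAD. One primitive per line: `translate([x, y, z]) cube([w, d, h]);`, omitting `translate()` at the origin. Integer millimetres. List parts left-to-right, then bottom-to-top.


cube([60, 60, 1680]);
translate([60, 0, 220]) cube([280, 60, 60]);
translate([60, 0, 440]) cube([280, 60, 60]);
translate([60, 0, 660]) cube([280, 60, 60]);
translate([60, 0, 880]) cube([280, 60, 60]);
translate([60, 0, 1100]) cube([280, 60, 60]);
translate([60, 0, 1320]) cube([280, 60, 60]);
translate([340, 0, 0]) cube([60, 60, 1680]);
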